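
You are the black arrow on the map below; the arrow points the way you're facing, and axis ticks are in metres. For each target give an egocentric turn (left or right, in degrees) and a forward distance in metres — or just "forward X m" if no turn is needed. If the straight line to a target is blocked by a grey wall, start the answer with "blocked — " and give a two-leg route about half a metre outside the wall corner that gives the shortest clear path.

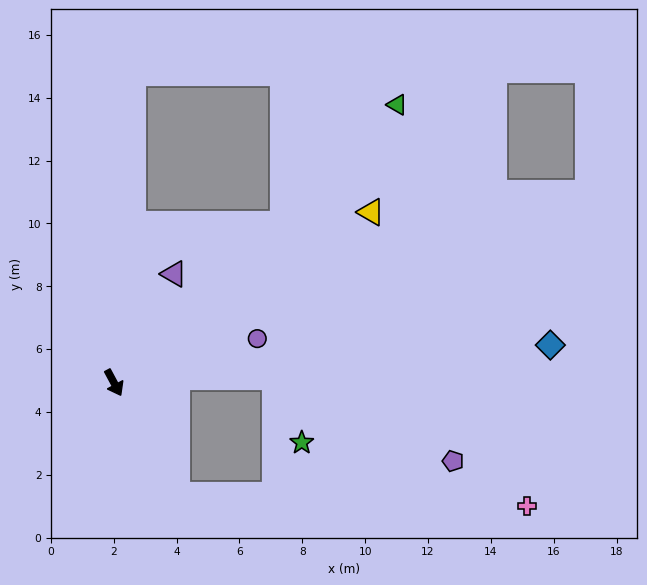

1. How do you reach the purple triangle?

turn left 123°, forward 4.0 m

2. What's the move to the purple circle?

turn left 79°, forward 4.8 m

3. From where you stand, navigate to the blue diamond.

turn left 67°, forward 13.9 m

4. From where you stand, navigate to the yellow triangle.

turn left 95°, forward 9.8 m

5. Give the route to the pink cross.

blocked — forward 4.1 m, then turn left 60°, forward 11.2 m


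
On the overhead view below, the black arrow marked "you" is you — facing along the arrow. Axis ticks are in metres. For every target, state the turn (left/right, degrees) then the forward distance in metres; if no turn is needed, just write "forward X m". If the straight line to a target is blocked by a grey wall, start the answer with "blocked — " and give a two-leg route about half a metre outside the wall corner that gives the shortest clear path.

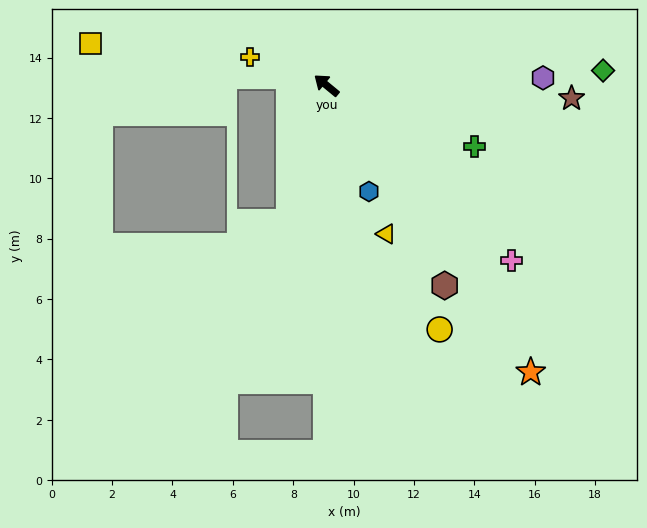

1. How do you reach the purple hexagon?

turn right 139°, forward 7.2 m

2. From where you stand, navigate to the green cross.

turn right 163°, forward 5.3 m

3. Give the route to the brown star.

turn right 144°, forward 8.1 m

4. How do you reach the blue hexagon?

turn left 151°, forward 3.8 m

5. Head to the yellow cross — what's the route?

turn left 19°, forward 2.7 m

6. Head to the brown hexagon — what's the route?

turn left 160°, forward 7.7 m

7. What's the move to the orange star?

turn left 165°, forward 11.7 m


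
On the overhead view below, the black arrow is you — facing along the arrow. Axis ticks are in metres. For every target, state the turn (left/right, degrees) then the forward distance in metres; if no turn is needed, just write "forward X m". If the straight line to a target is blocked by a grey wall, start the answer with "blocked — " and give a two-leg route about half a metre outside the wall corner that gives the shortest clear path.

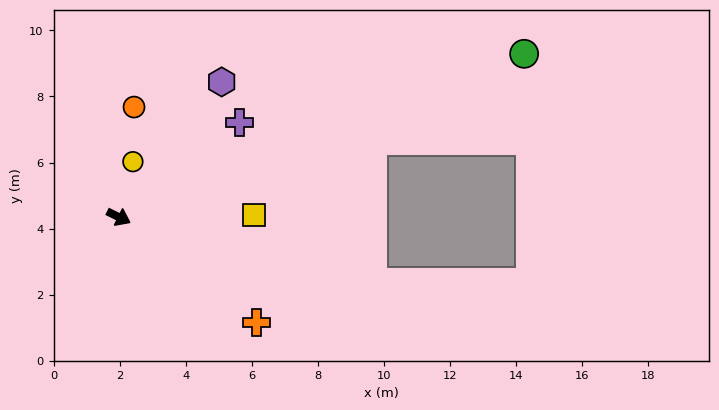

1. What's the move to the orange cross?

turn right 11°, forward 5.2 m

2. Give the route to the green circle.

turn left 48°, forward 13.2 m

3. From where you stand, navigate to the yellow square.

turn left 27°, forward 4.1 m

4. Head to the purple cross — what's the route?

turn left 64°, forward 4.6 m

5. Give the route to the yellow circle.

turn left 102°, forward 1.7 m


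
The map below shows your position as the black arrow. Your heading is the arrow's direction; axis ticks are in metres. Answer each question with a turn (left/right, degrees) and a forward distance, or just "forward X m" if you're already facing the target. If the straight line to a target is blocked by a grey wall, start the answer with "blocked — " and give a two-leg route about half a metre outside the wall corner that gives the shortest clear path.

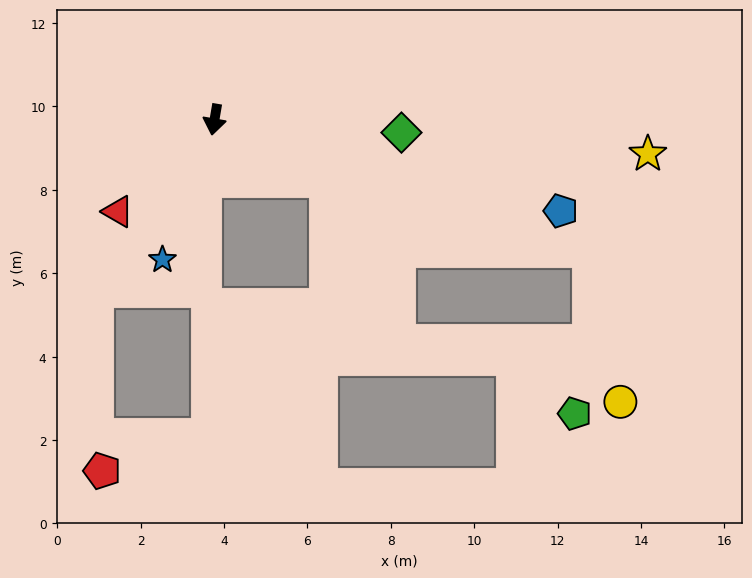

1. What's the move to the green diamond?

turn left 96°, forward 4.5 m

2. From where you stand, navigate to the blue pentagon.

turn left 85°, forward 8.6 m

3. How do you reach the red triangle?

turn right 37°, forward 3.2 m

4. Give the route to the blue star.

turn right 11°, forward 3.6 m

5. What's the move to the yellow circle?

blocked — turn left 80°, forward 9.5 m, then turn right 59°, forward 3.7 m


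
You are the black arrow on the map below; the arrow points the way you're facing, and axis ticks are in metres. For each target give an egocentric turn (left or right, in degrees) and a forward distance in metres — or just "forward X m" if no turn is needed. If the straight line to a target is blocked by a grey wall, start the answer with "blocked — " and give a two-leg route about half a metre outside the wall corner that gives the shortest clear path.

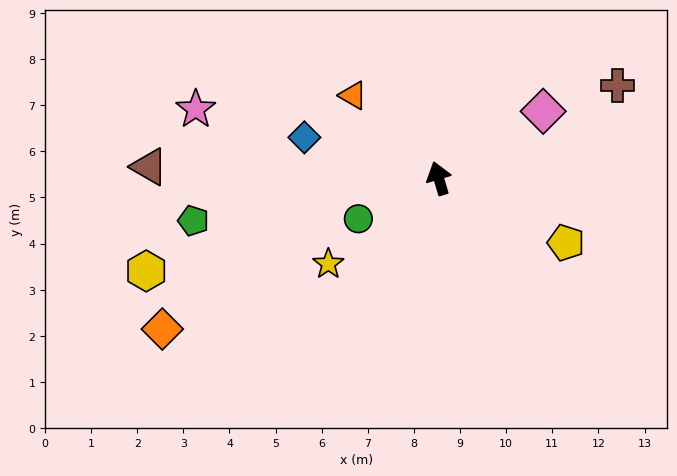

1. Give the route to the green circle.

turn left 100°, forward 2.0 m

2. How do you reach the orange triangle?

turn left 29°, forward 2.6 m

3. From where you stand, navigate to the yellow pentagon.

turn right 133°, forward 3.1 m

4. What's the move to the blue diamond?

turn left 56°, forward 3.0 m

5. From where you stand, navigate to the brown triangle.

turn left 71°, forward 6.3 m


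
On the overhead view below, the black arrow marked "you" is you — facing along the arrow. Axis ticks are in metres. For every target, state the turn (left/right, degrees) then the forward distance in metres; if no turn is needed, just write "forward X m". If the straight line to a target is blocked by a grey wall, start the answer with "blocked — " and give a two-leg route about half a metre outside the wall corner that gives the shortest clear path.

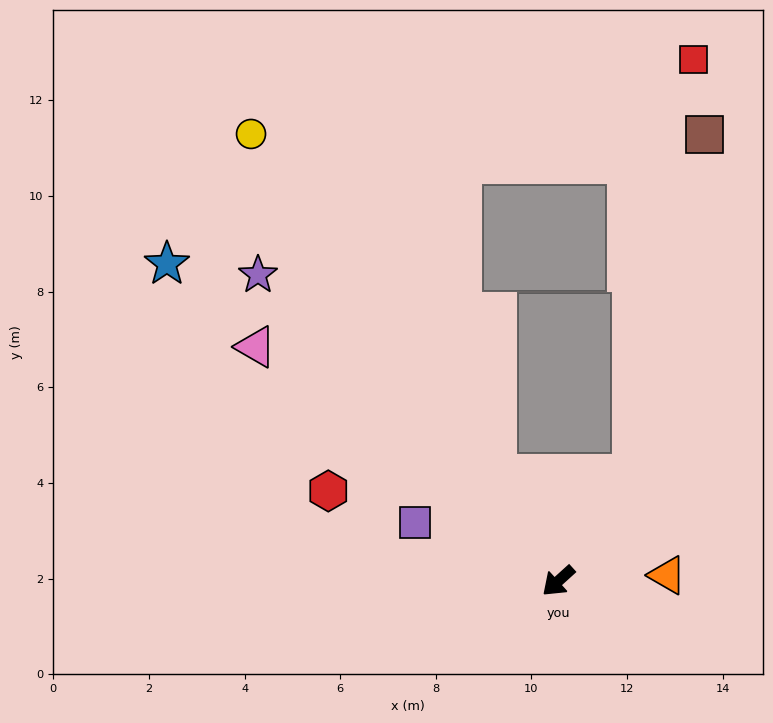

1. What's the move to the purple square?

turn right 64°, forward 3.2 m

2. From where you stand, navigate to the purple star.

turn right 88°, forward 9.0 m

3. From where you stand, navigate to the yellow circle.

turn right 98°, forward 11.3 m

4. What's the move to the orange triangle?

turn left 141°, forward 2.3 m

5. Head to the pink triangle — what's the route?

turn right 80°, forward 8.0 m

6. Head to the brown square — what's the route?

blocked — turn right 167°, forward 2.7 m, then turn left 23°, forward 7.3 m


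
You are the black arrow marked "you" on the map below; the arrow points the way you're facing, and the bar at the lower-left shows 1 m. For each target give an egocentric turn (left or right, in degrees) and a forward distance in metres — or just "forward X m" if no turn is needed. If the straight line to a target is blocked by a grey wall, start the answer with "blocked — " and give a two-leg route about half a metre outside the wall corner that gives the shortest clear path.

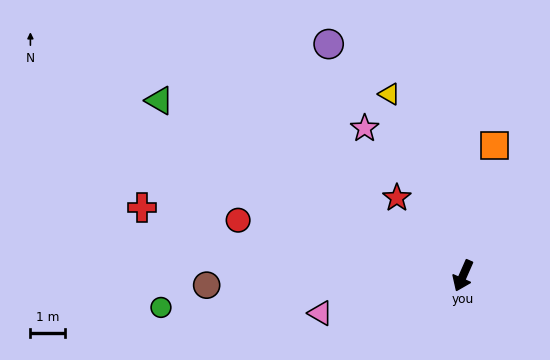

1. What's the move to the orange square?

turn right 170°, forward 3.9 m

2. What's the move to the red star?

turn right 116°, forward 3.0 m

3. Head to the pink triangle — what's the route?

turn right 52°, forward 4.3 m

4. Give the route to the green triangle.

turn right 96°, forward 10.1 m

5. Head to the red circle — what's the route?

turn right 80°, forward 6.7 m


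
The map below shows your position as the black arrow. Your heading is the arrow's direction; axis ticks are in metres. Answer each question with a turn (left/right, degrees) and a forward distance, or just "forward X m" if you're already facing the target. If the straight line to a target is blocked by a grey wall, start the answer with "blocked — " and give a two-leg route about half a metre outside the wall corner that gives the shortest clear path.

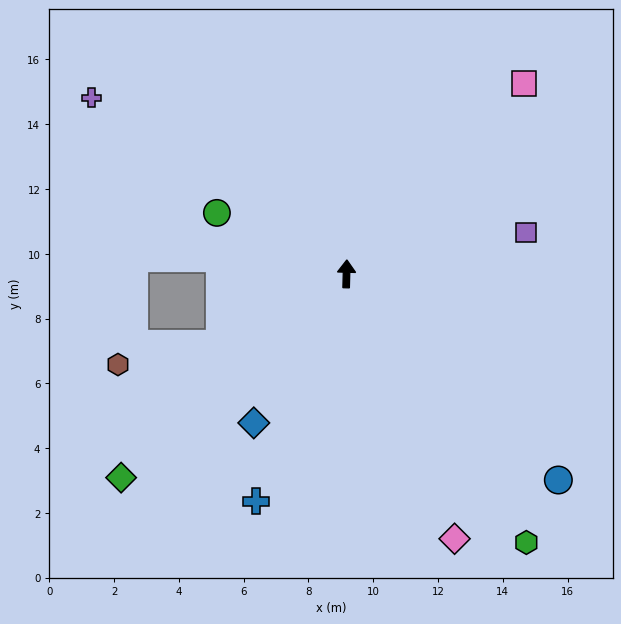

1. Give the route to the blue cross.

turn left 160°, forward 7.6 m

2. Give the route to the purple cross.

turn left 57°, forward 9.6 m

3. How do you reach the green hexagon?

turn right 145°, forward 10.0 m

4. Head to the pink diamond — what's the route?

turn right 156°, forward 8.8 m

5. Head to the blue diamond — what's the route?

turn left 150°, forward 5.4 m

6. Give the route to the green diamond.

turn left 134°, forward 9.4 m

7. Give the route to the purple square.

turn right 76°, forward 5.7 m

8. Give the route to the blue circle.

turn right 133°, forward 9.1 m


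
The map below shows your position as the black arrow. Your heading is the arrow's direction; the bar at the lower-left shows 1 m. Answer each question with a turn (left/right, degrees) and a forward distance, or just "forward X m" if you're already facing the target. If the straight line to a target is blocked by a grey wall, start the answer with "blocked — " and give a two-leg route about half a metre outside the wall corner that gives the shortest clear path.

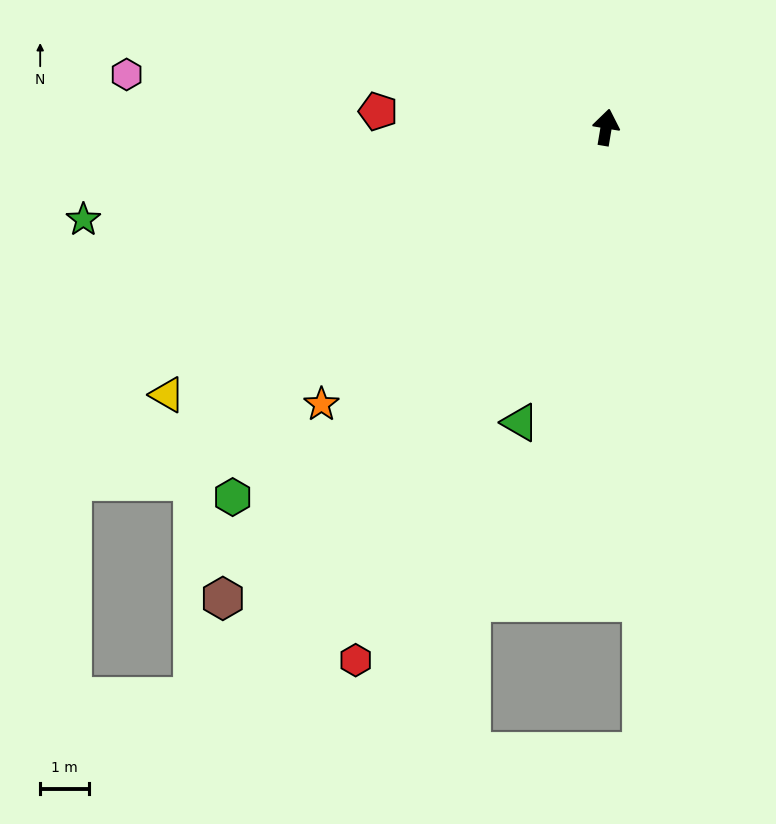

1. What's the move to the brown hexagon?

turn left 150°, forward 12.5 m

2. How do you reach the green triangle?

turn left 173°, forward 6.3 m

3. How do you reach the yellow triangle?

turn left 131°, forward 10.6 m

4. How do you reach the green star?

turn left 110°, forward 11.0 m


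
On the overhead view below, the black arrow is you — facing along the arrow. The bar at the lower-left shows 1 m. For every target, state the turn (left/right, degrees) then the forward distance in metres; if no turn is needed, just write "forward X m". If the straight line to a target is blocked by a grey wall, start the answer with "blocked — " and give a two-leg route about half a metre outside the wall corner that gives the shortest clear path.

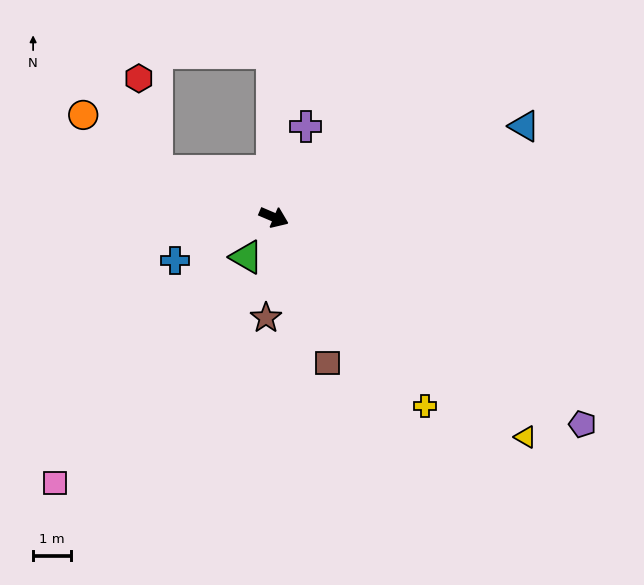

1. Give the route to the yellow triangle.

turn right 18°, forward 8.9 m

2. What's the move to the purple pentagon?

turn right 11°, forward 9.9 m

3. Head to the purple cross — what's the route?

turn left 94°, forward 2.6 m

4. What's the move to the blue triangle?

turn left 43°, forward 7.1 m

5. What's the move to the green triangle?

turn right 102°, forward 1.3 m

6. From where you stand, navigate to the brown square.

turn right 47°, forward 4.1 m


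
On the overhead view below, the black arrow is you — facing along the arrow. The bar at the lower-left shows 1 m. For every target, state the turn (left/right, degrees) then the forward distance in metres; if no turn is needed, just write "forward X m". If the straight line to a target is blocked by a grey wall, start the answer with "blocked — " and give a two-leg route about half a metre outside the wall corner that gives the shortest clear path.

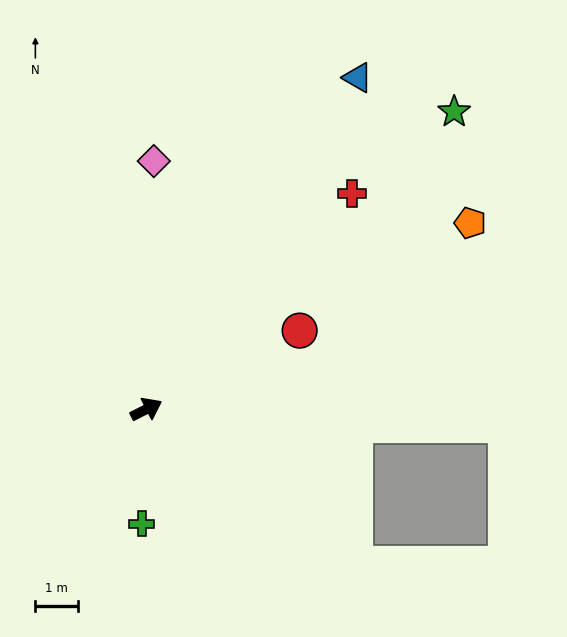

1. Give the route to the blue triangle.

turn left 31°, forward 9.1 m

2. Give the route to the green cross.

turn right 119°, forward 2.7 m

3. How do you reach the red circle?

forward 4.0 m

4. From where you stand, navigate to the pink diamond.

turn left 61°, forward 5.8 m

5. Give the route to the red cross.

turn left 19°, forward 6.9 m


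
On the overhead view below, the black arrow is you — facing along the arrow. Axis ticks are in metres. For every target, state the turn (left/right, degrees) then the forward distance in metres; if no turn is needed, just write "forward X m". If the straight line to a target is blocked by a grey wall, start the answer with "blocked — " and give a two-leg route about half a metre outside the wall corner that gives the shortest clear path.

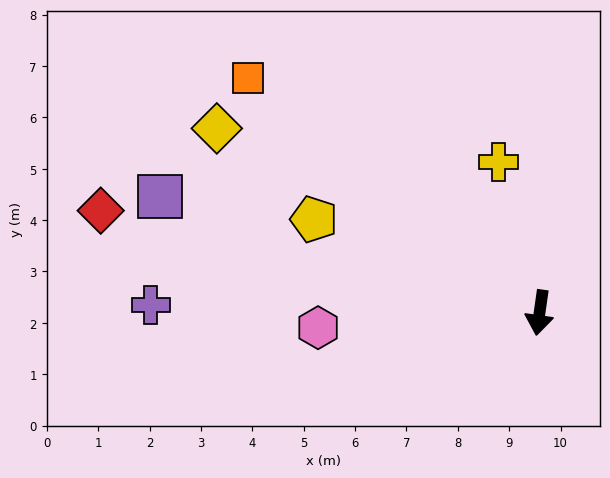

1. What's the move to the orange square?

turn right 121°, forward 7.3 m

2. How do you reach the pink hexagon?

turn right 78°, forward 4.3 m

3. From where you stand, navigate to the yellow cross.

turn right 157°, forward 3.0 m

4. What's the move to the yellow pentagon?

turn right 104°, forward 4.8 m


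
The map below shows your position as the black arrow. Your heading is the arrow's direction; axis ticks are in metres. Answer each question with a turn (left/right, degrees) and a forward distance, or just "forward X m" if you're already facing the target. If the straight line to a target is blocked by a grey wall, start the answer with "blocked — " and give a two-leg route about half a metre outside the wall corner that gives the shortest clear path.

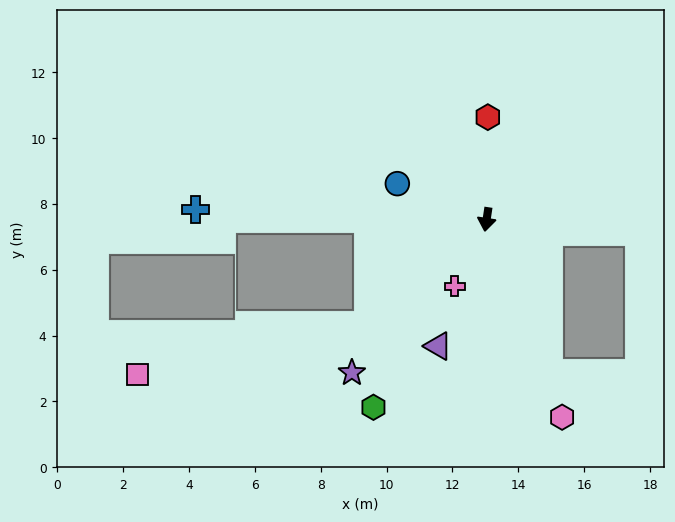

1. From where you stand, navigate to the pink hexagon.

turn left 29°, forward 6.4 m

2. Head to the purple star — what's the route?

turn right 33°, forward 6.2 m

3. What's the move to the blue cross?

turn right 83°, forward 8.8 m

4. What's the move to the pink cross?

turn right 17°, forward 2.2 m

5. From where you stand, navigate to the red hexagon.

turn right 172°, forward 3.1 m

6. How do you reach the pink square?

blocked — turn right 40°, forward 4.8 m, then turn right 29°, forward 7.2 m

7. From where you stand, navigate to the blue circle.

turn right 103°, forward 2.9 m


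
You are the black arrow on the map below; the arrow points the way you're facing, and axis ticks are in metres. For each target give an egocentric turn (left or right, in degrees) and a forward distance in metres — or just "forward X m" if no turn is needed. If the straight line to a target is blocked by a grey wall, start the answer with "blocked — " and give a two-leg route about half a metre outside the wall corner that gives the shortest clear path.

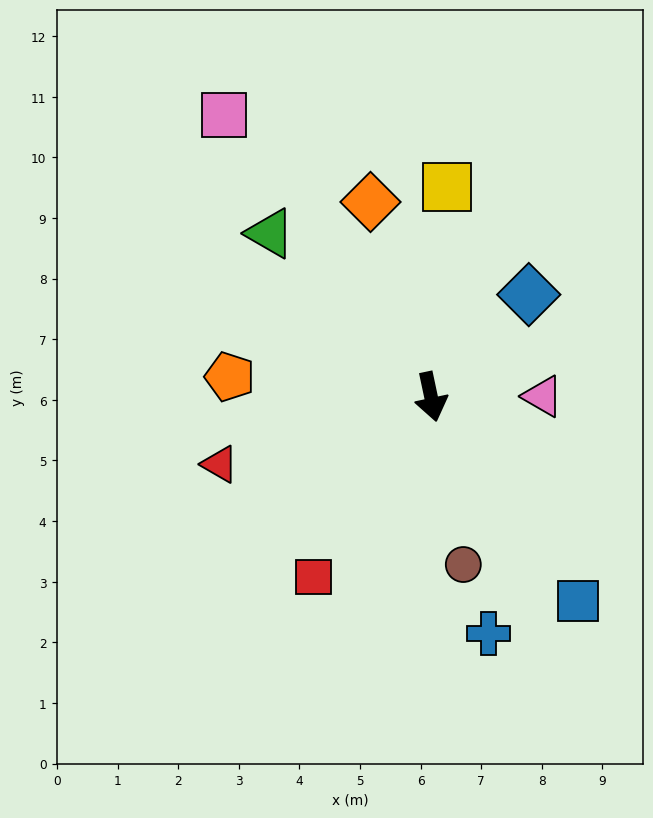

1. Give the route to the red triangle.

turn right 84°, forward 3.7 m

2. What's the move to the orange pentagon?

turn right 108°, forward 3.3 m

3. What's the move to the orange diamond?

turn right 175°, forward 3.4 m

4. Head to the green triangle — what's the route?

turn right 147°, forward 3.8 m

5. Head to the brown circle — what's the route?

forward 2.8 m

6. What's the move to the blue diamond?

turn left 124°, forward 2.3 m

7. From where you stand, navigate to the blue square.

turn left 24°, forward 4.1 m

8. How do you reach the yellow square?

turn left 164°, forward 3.5 m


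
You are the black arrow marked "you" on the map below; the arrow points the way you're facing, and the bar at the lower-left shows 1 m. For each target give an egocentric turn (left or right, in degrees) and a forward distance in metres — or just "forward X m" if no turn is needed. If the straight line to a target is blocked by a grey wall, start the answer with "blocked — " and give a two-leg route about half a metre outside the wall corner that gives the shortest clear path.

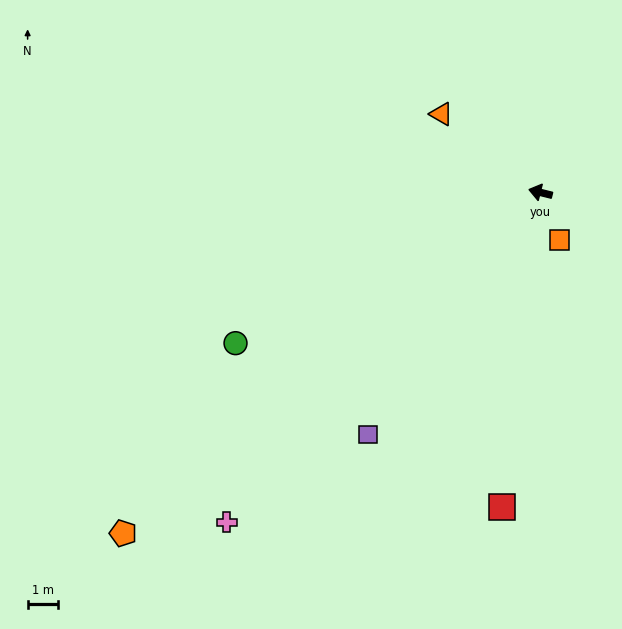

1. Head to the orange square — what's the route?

turn left 126°, forward 1.7 m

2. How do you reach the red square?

turn left 97°, forward 10.3 m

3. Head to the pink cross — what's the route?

turn left 60°, forward 14.9 m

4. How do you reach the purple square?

turn left 68°, forward 9.7 m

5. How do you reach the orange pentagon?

turn left 53°, forward 17.6 m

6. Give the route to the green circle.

turn left 40°, forward 11.1 m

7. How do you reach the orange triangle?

turn right 24°, forward 4.1 m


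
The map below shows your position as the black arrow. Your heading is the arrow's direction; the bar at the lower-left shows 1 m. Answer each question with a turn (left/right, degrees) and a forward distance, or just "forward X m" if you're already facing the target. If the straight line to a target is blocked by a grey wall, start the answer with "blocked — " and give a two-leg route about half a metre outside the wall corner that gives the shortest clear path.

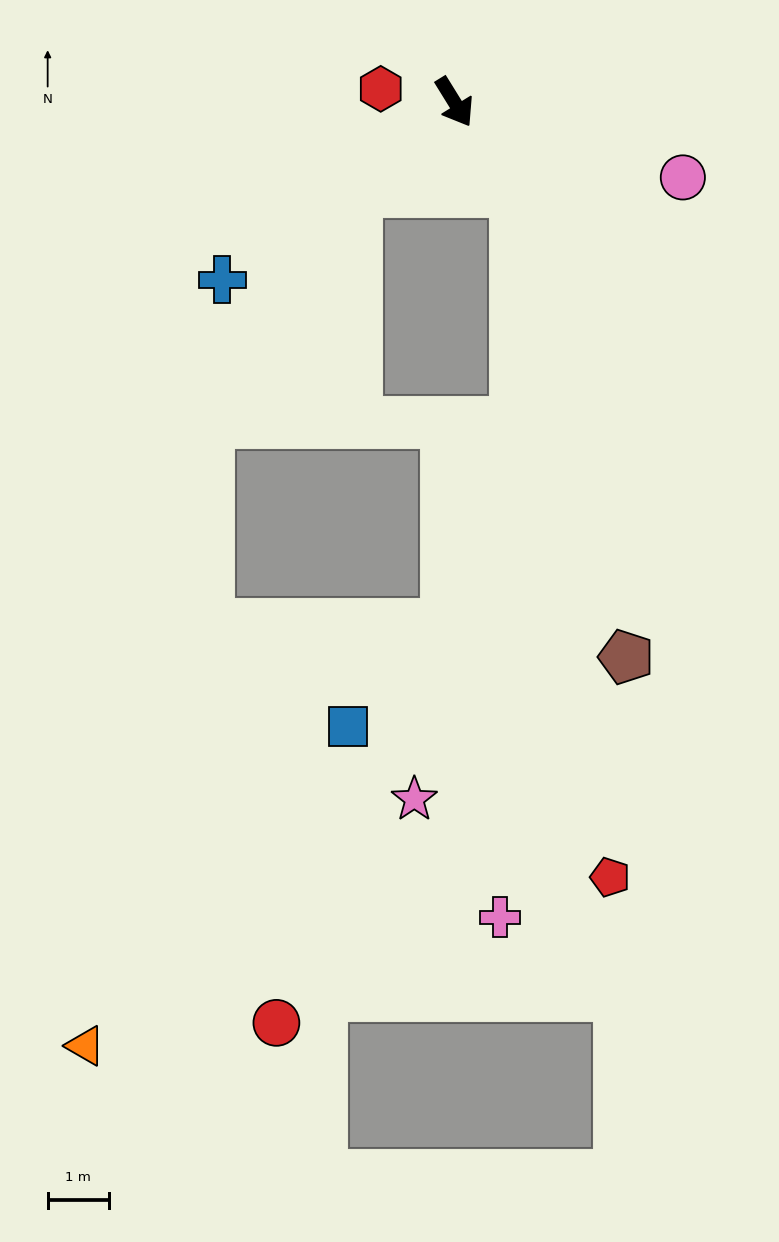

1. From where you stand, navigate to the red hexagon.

turn right 132°, forward 1.2 m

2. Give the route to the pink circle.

turn left 40°, forward 3.9 m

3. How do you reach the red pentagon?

blocked — turn left 3°, forward 1.8 m, then turn right 27°, forward 11.3 m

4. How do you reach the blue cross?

turn right 84°, forward 4.7 m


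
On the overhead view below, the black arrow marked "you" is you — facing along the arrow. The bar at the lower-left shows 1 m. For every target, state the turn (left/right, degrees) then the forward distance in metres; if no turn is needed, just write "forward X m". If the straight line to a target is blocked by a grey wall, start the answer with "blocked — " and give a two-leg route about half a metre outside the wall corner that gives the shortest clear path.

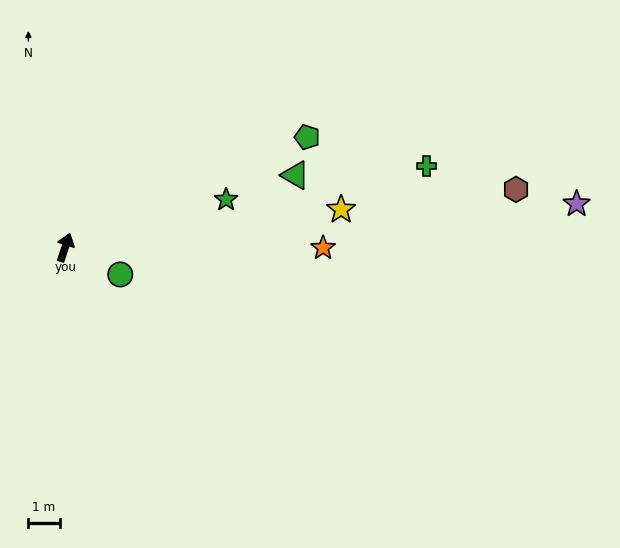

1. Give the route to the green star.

turn right 55°, forward 5.4 m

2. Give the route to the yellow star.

turn right 64°, forward 8.9 m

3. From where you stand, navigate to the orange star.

turn right 72°, forward 8.2 m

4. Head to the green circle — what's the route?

turn right 98°, forward 2.0 m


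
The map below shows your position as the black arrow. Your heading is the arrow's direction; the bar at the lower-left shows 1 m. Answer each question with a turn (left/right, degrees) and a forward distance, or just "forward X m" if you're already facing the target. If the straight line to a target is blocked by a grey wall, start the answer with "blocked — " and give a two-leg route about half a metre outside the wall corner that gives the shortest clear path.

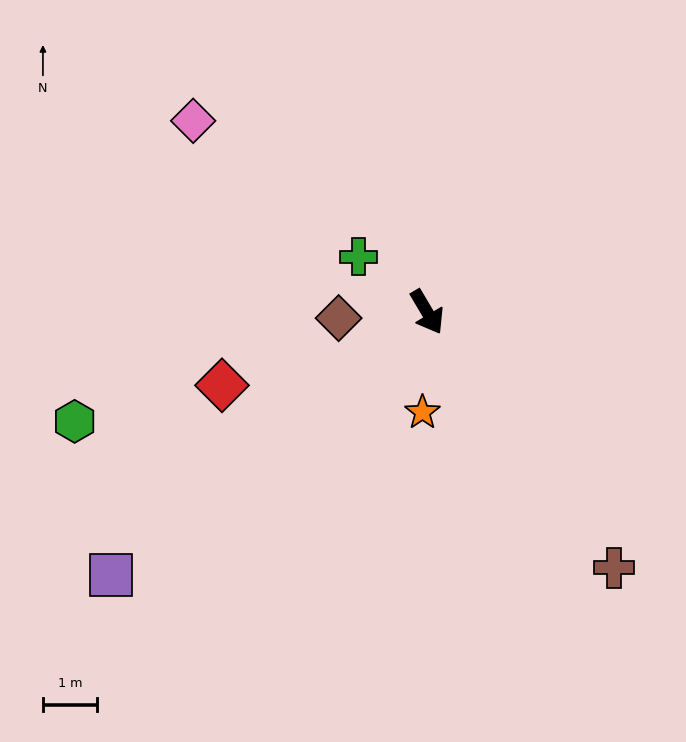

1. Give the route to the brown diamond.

turn right 117°, forward 1.6 m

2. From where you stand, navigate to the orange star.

turn right 33°, forward 1.8 m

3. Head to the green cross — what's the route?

turn right 159°, forward 1.6 m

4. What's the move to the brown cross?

turn left 6°, forward 5.8 m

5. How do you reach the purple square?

turn right 81°, forward 7.6 m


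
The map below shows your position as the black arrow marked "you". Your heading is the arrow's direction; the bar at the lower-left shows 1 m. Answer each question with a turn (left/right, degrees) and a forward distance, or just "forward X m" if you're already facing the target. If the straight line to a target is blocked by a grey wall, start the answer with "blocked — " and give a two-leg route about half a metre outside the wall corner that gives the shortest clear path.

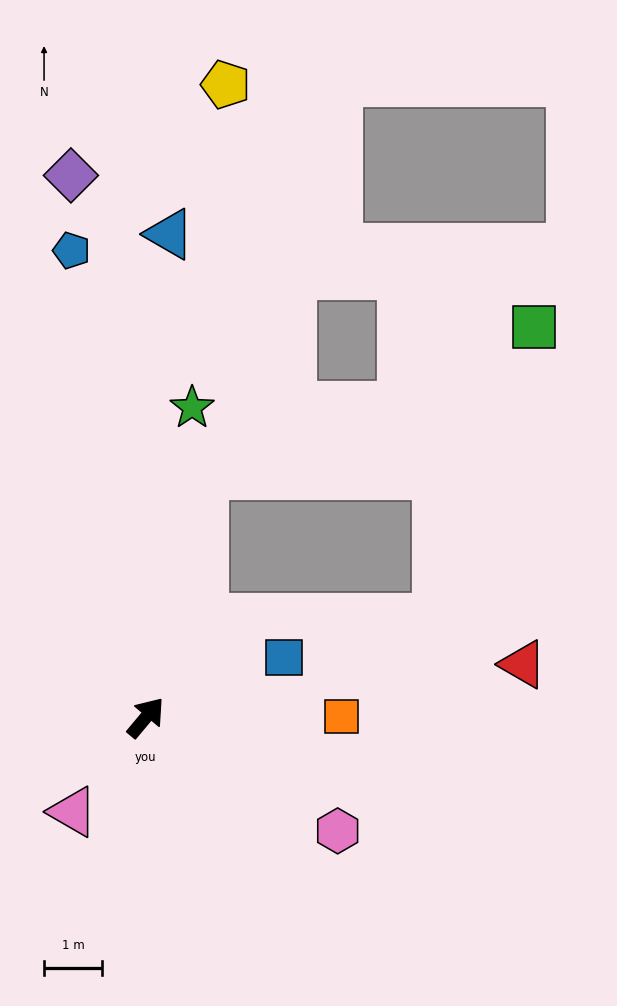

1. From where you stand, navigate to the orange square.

turn right 50°, forward 3.4 m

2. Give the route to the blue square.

turn right 27°, forward 2.6 m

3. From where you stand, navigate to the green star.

turn left 31°, forward 5.4 m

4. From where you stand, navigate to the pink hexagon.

turn right 81°, forward 3.9 m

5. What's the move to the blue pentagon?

turn left 49°, forward 8.2 m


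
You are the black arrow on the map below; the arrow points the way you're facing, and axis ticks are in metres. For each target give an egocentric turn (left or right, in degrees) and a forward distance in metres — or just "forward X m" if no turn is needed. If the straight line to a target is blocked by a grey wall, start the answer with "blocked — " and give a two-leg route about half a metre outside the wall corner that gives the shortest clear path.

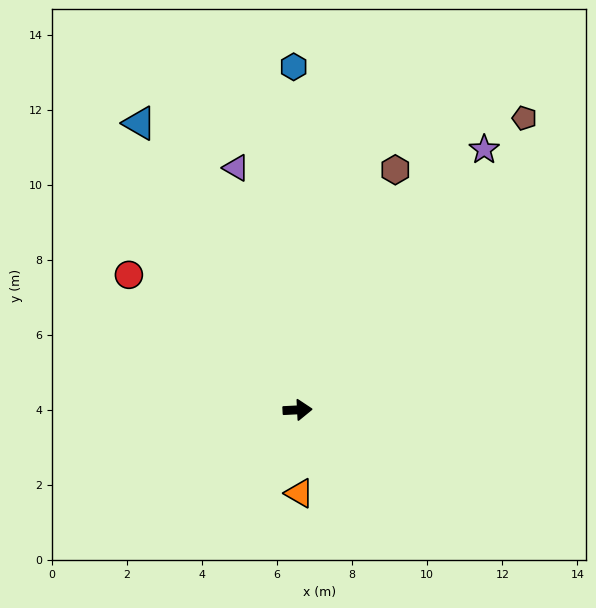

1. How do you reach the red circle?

turn left 138°, forward 5.8 m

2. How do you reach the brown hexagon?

turn left 65°, forward 6.9 m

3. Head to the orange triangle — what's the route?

turn right 92°, forward 2.2 m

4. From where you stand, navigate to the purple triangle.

turn left 101°, forward 6.7 m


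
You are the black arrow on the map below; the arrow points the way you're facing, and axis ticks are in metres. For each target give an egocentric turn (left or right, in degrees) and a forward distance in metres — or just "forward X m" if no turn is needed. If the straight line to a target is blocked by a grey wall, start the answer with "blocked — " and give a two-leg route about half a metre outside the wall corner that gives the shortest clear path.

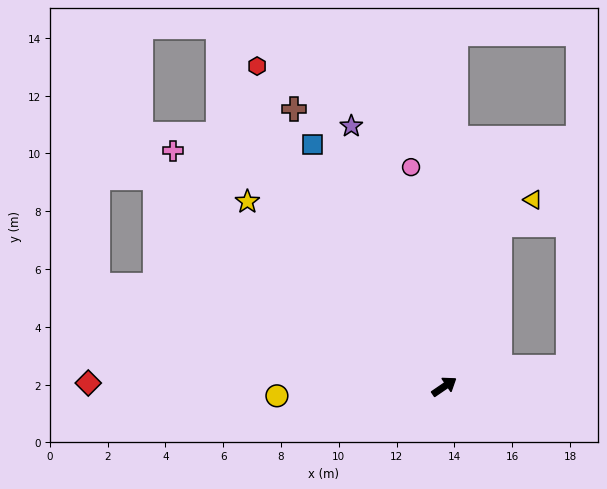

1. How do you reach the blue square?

turn left 84°, forward 9.5 m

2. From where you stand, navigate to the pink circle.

turn left 64°, forward 7.7 m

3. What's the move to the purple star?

turn left 75°, forward 9.6 m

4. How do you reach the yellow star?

turn left 102°, forward 9.3 m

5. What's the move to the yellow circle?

turn left 149°, forward 5.8 m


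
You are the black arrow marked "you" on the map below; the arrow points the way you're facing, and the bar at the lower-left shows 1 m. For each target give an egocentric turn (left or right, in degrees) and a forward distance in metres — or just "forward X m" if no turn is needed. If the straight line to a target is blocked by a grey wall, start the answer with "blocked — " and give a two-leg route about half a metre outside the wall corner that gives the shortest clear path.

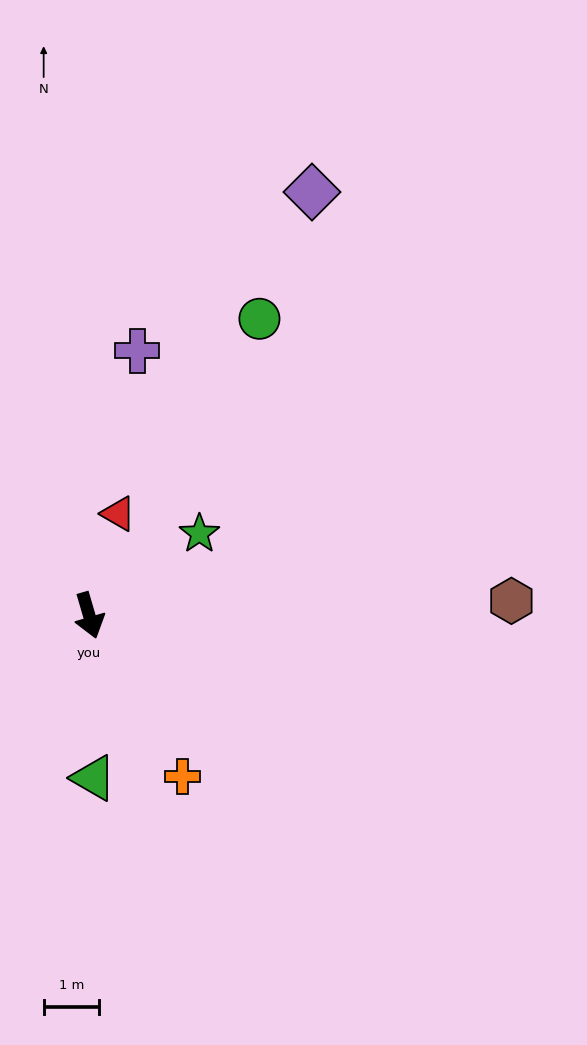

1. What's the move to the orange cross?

turn left 14°, forward 3.4 m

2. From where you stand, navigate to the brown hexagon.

turn left 76°, forward 7.6 m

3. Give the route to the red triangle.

turn left 148°, forward 1.9 m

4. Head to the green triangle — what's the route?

turn right 15°, forward 2.9 m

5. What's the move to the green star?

turn left 110°, forward 2.5 m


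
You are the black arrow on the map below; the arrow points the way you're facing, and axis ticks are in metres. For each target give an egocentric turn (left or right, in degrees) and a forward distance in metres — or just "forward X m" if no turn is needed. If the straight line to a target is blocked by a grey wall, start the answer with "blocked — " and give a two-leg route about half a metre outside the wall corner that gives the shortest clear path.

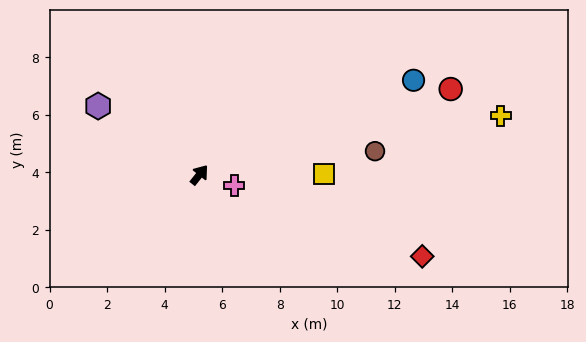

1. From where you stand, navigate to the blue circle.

turn right 28°, forward 8.1 m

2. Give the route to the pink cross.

turn right 69°, forward 1.3 m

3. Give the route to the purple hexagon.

turn left 94°, forward 4.3 m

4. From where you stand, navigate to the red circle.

turn right 33°, forward 9.2 m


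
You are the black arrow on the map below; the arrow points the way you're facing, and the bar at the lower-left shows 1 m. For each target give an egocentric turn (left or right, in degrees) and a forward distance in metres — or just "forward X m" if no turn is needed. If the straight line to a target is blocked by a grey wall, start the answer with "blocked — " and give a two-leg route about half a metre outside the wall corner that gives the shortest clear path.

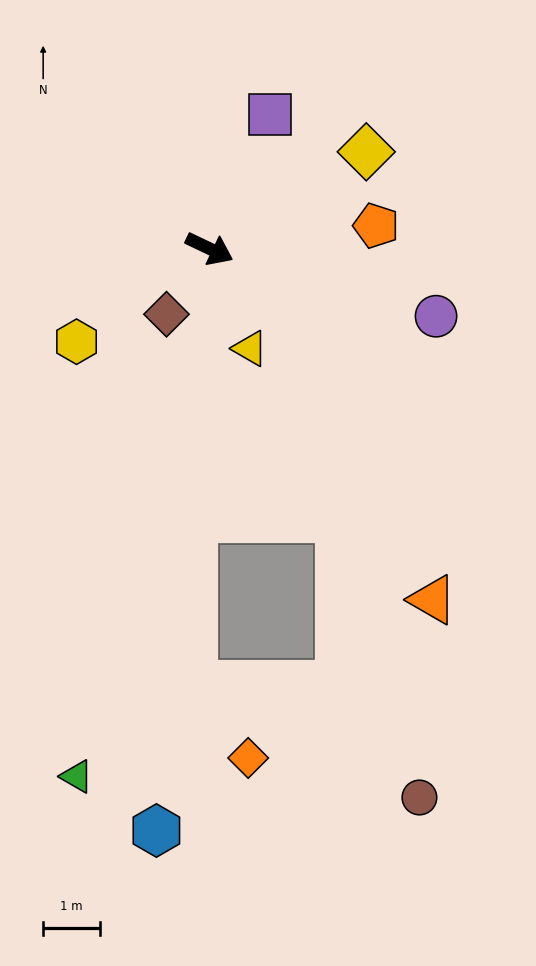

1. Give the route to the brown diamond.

turn right 98°, forward 1.4 m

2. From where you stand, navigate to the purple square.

turn left 91°, forward 2.6 m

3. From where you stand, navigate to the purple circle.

turn left 9°, forward 4.2 m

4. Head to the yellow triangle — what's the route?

turn right 42°, forward 1.9 m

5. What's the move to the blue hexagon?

turn right 70°, forward 10.4 m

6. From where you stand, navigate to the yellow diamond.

turn left 57°, forward 3.3 m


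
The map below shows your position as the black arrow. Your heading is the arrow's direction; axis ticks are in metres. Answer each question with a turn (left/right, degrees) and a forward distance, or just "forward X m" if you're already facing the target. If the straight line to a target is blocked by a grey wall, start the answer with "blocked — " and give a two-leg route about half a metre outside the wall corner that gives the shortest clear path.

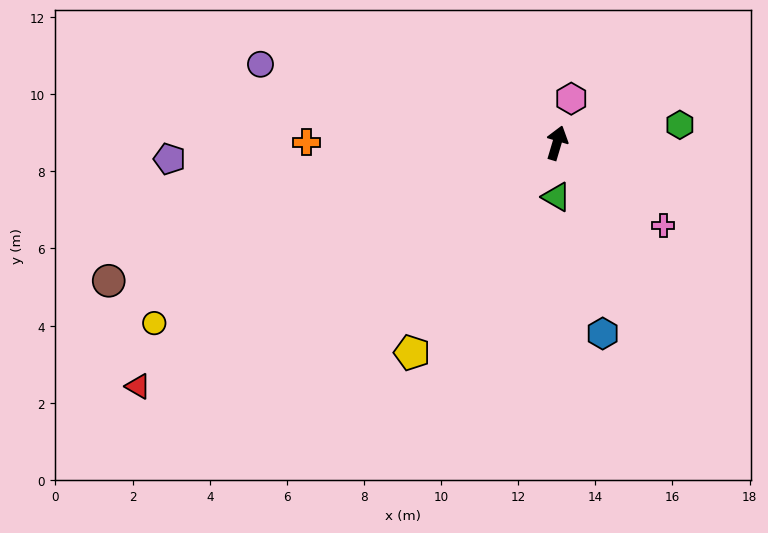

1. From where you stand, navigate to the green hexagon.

turn right 65°, forward 3.2 m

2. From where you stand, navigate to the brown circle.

turn left 124°, forward 12.2 m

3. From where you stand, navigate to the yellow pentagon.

turn left 162°, forward 6.6 m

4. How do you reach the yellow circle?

turn left 131°, forward 11.4 m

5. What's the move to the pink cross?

turn right 111°, forward 3.5 m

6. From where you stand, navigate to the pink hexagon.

forward 1.2 m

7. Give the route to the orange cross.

turn left 106°, forward 6.5 m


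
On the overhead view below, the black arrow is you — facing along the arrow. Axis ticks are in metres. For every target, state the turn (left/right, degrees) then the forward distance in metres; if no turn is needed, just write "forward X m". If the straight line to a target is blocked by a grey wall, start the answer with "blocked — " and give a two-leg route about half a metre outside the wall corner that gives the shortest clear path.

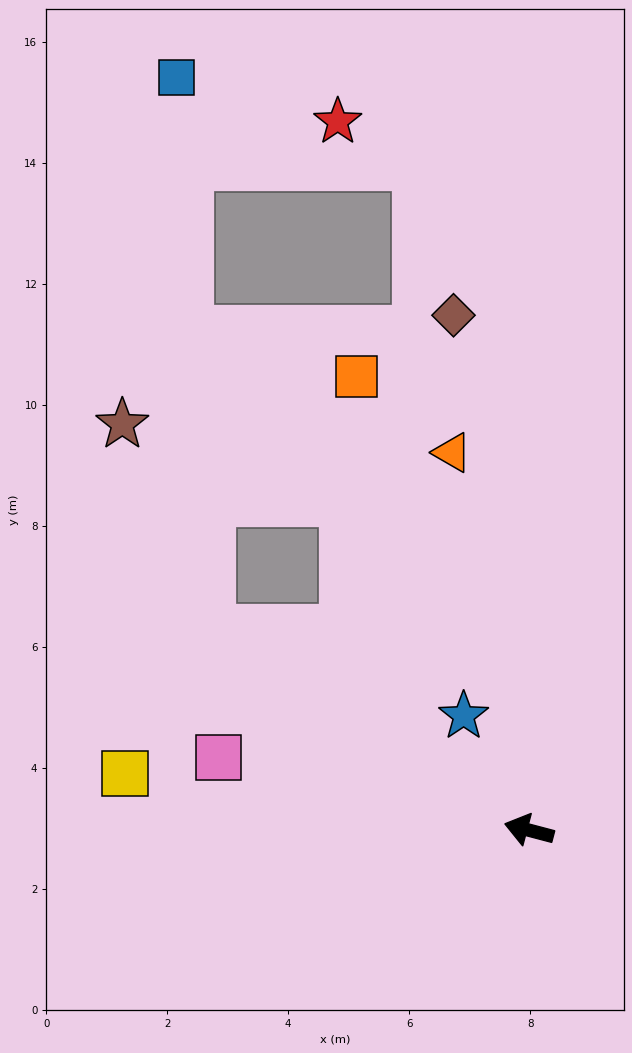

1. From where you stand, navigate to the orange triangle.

turn right 64°, forward 6.4 m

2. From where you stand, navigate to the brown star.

blocked — turn right 17°, forward 6.2 m, then turn right 35°, forward 3.7 m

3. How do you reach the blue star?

turn right 45°, forward 2.2 m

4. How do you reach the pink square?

forward 5.3 m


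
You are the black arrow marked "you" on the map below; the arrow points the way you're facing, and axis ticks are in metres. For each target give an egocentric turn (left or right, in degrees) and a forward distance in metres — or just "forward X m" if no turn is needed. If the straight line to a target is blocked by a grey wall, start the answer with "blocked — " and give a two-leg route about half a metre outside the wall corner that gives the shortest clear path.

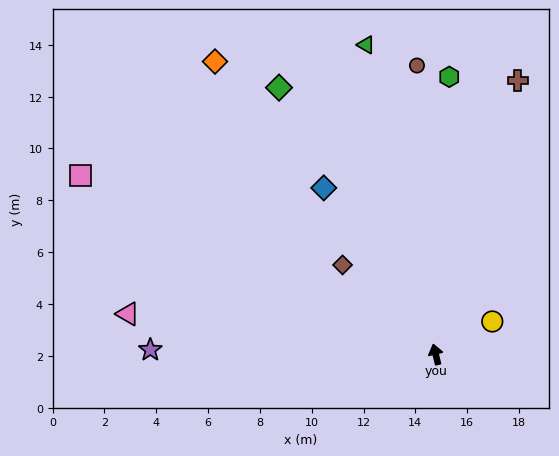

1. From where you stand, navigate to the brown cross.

turn right 30°, forward 11.0 m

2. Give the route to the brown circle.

turn right 10°, forward 11.2 m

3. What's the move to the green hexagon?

turn right 16°, forward 10.7 m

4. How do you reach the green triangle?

forward 12.2 m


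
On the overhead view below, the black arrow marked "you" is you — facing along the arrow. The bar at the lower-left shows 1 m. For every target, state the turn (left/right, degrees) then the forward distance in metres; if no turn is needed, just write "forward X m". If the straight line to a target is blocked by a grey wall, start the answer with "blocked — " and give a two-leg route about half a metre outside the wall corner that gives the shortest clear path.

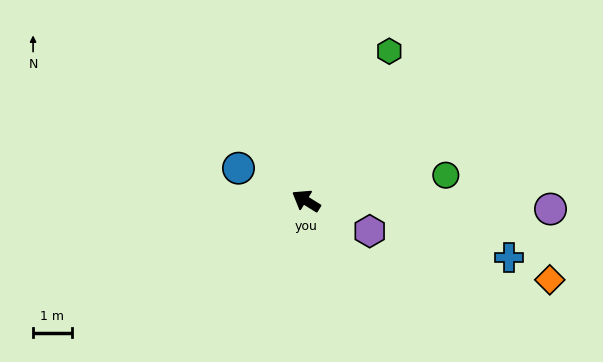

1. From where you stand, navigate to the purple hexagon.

turn right 174°, forward 1.8 m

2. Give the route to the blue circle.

turn left 6°, forward 1.9 m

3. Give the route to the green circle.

turn right 138°, forward 3.7 m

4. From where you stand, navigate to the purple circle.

turn right 150°, forward 6.4 m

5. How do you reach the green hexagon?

turn right 87°, forward 4.4 m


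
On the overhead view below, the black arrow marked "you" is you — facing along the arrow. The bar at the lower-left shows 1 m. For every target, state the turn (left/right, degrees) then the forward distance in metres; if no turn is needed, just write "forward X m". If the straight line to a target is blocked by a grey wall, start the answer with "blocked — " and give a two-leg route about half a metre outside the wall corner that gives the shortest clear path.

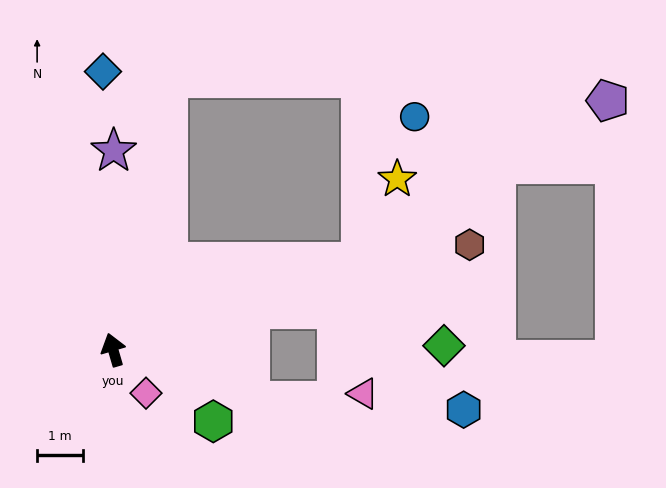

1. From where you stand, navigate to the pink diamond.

turn right 159°, forward 1.2 m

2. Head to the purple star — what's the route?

turn right 16°, forward 4.4 m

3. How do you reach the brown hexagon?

turn right 90°, forward 8.1 m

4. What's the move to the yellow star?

blocked — turn right 87°, forward 5.8 m, then turn left 47°, forward 2.0 m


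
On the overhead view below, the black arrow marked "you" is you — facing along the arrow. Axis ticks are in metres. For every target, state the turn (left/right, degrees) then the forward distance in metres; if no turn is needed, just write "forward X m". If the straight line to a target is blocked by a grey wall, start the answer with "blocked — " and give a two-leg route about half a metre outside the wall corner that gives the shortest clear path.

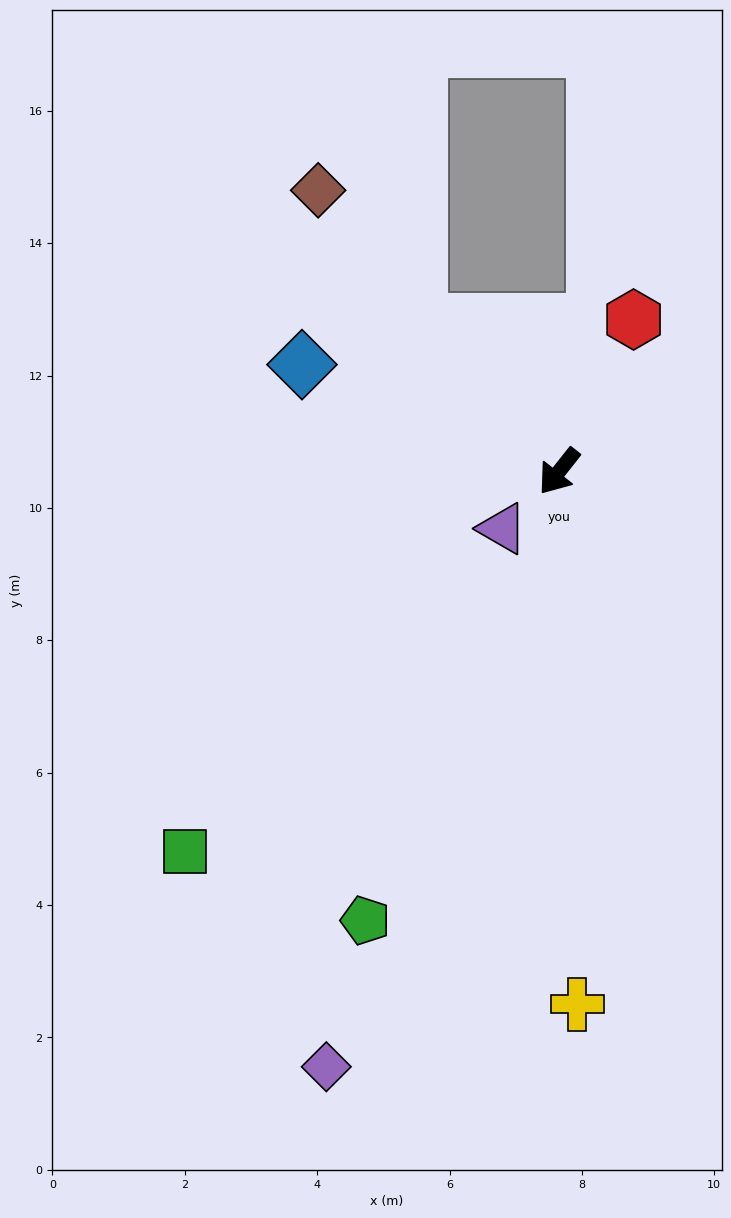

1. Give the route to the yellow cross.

turn left 40°, forward 8.1 m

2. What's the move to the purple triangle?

turn right 6°, forward 1.2 m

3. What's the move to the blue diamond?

turn right 74°, forward 4.2 m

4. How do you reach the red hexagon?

turn right 168°, forward 2.6 m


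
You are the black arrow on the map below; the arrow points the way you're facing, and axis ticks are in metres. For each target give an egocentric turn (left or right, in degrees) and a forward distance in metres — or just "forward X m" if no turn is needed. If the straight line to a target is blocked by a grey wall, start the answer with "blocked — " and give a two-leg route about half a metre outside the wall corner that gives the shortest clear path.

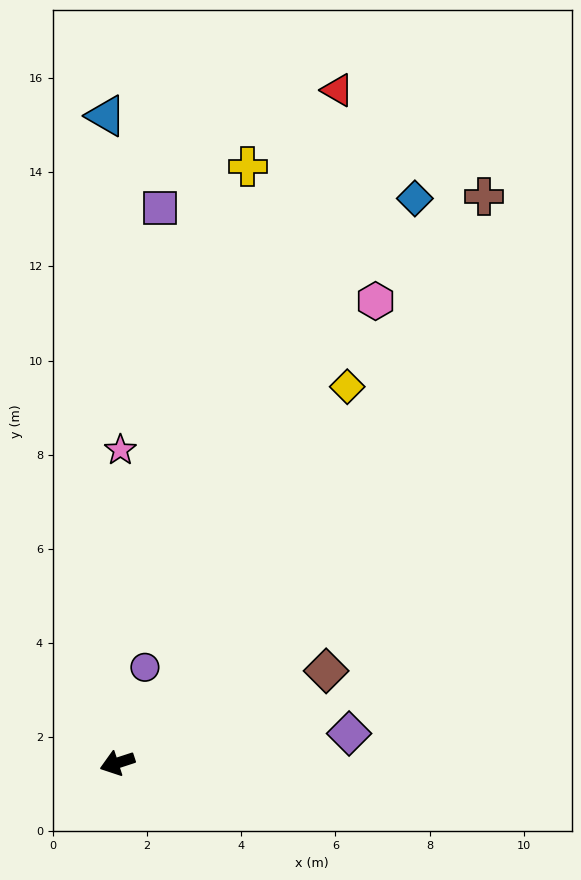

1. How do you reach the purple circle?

turn right 124°, forward 2.1 m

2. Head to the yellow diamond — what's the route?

turn right 139°, forward 9.4 m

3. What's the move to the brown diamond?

turn right 174°, forward 4.8 m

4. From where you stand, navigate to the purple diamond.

turn left 169°, forward 5.0 m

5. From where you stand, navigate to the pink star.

turn right 109°, forward 6.6 m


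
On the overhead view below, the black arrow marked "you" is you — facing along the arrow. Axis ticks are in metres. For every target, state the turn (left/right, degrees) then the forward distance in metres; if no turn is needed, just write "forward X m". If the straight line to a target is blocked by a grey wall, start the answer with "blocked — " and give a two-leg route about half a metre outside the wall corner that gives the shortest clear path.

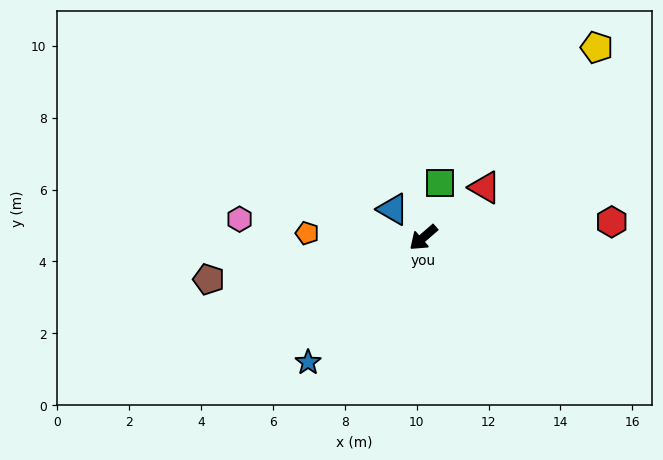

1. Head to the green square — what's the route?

turn right 148°, forward 1.6 m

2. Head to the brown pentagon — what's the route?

turn right 30°, forward 6.1 m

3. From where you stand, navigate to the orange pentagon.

turn right 43°, forward 3.2 m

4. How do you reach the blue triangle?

turn right 84°, forward 1.2 m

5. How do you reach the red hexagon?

turn left 144°, forward 5.3 m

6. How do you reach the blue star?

turn left 6°, forward 4.7 m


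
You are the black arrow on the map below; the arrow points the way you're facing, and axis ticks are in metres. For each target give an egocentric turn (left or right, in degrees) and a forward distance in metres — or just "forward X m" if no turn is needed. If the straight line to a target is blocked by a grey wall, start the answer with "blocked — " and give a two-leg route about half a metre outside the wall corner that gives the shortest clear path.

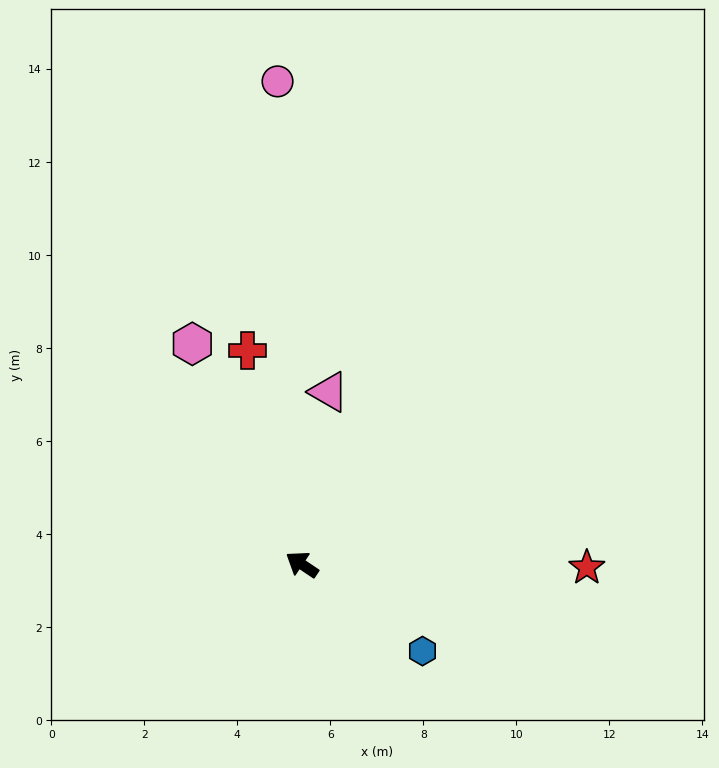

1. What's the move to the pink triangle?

turn right 65°, forward 3.8 m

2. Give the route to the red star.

turn right 147°, forward 6.1 m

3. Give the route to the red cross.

turn right 42°, forward 4.7 m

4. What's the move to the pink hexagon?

turn right 30°, forward 5.3 m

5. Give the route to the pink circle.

turn right 53°, forward 10.4 m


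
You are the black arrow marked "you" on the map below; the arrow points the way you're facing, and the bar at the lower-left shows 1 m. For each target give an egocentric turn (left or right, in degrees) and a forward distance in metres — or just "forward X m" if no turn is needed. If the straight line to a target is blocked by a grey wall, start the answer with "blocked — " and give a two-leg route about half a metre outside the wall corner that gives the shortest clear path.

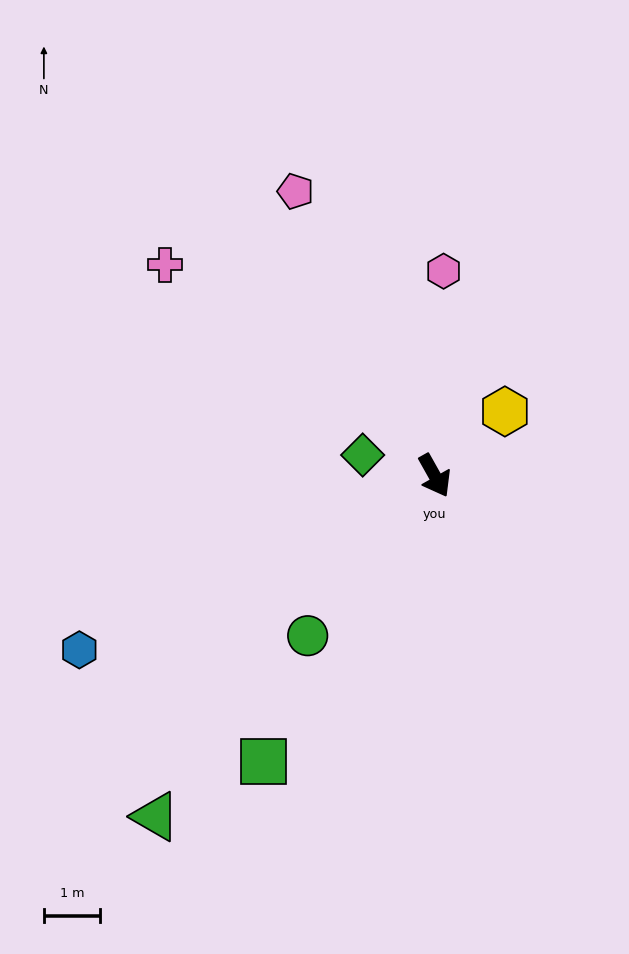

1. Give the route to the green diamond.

turn right 135°, forward 1.3 m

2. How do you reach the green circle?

turn right 68°, forward 3.6 m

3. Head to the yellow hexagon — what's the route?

turn left 103°, forward 1.7 m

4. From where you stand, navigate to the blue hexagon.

turn right 93°, forward 7.0 m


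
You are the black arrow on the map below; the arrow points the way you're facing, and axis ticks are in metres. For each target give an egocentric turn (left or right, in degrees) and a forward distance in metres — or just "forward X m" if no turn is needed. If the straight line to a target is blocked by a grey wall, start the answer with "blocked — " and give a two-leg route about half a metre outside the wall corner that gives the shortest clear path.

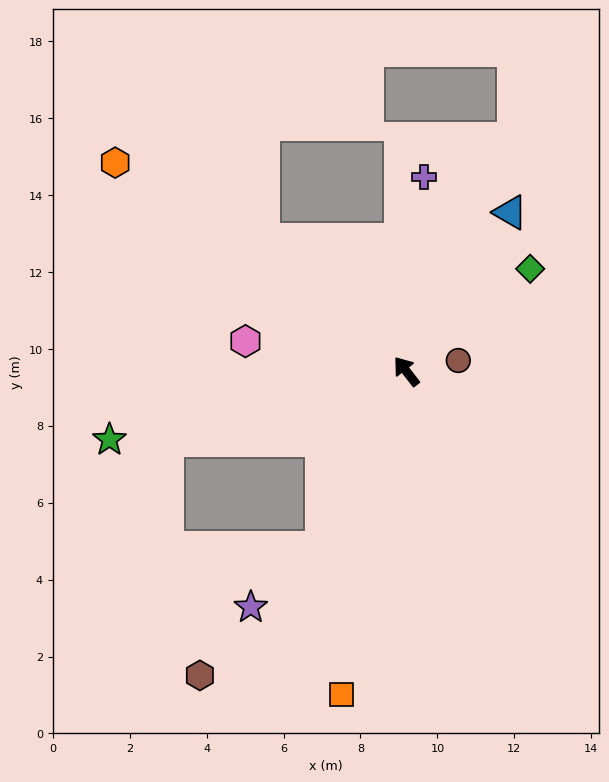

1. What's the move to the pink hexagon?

turn left 41°, forward 4.3 m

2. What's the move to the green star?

turn left 65°, forward 7.9 m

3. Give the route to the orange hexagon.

turn left 16°, forward 9.3 m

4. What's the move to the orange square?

turn left 131°, forward 8.6 m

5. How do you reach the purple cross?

turn right 43°, forward 5.1 m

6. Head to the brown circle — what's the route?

turn right 116°, forward 1.4 m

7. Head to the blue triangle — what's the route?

turn right 71°, forward 4.9 m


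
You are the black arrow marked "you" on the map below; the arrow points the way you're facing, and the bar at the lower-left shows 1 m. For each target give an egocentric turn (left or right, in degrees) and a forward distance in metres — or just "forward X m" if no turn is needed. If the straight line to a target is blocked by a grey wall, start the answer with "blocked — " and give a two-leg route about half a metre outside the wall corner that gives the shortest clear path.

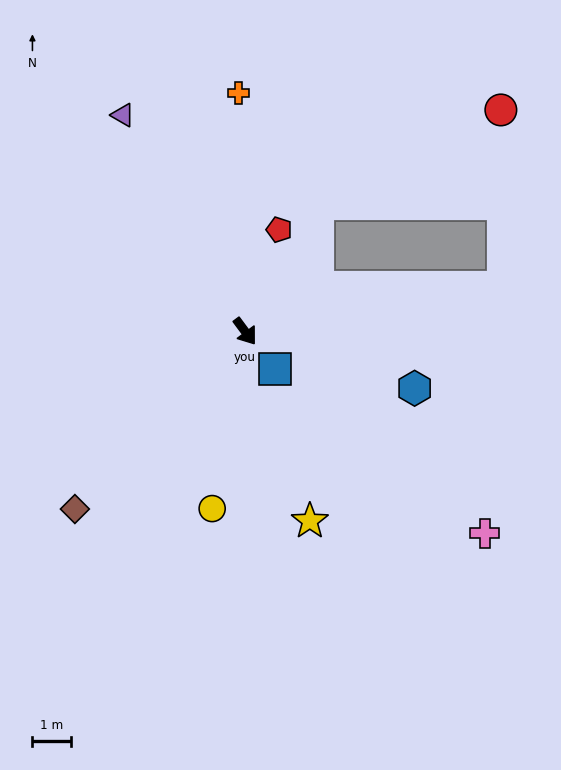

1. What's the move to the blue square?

turn left 2°, forward 1.3 m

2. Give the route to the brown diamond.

turn right 80°, forward 6.5 m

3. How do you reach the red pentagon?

turn left 125°, forward 2.8 m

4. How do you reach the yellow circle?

turn right 47°, forward 4.7 m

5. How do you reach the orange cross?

turn left 145°, forward 6.3 m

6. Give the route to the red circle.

blocked — turn left 114°, forward 3.9 m, then turn right 34°, forward 5.4 m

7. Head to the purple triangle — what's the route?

turn left 173°, forward 6.5 m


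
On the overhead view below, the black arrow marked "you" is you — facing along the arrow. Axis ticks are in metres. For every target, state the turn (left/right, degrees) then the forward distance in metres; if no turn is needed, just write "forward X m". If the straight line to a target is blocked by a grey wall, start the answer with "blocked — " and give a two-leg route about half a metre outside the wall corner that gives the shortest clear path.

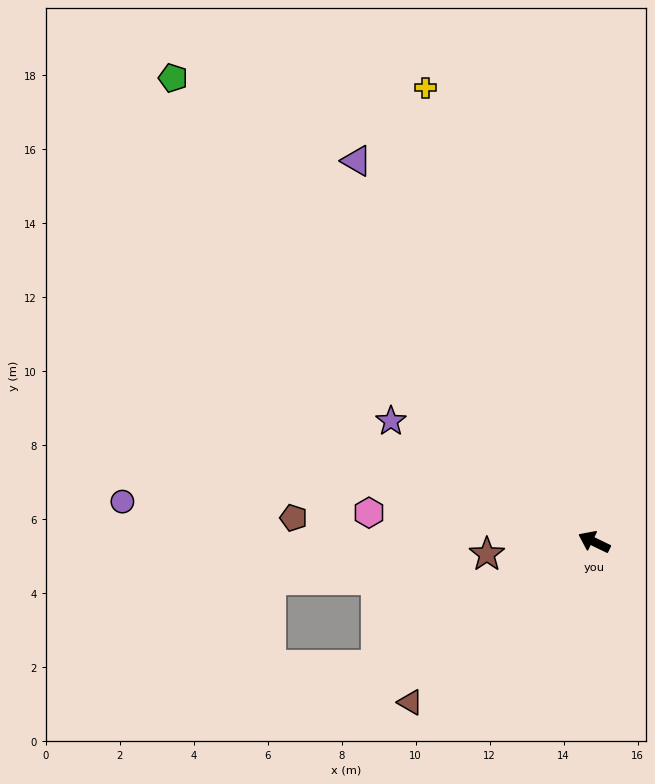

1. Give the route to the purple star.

turn right 5°, forward 6.4 m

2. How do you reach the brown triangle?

turn left 67°, forward 6.6 m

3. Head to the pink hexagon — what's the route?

turn left 18°, forward 6.1 m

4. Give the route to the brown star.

turn left 32°, forward 2.9 m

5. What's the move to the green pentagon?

turn right 22°, forward 16.9 m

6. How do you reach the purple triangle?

turn right 32°, forward 12.1 m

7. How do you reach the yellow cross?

turn right 44°, forward 13.1 m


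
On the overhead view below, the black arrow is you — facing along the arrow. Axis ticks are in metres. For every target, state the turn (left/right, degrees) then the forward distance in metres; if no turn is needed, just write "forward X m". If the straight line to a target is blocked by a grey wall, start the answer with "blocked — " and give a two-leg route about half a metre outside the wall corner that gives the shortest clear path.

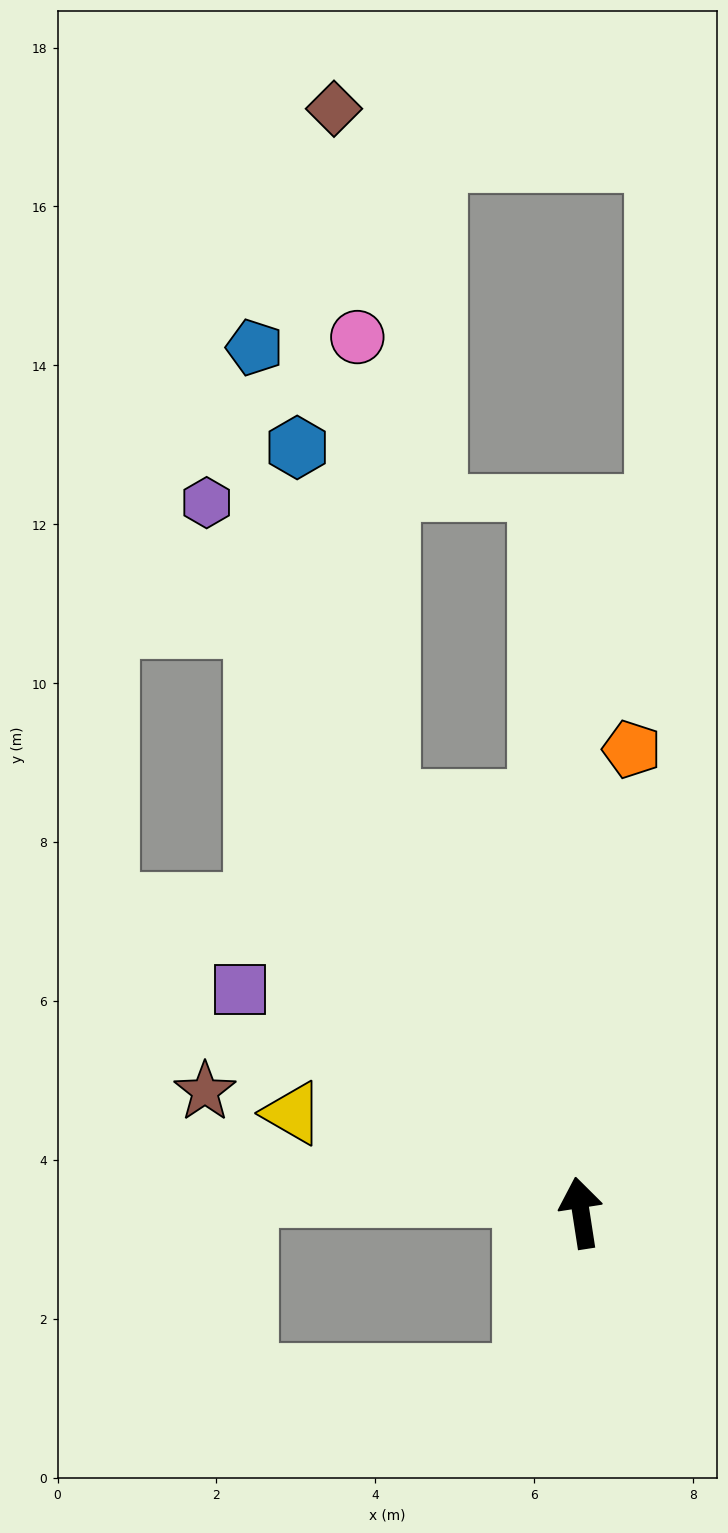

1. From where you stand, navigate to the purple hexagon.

turn left 19°, forward 10.1 m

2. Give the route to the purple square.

turn left 48°, forward 5.1 m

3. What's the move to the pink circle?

blocked — turn left 17°, forward 5.7 m, then turn right 22°, forward 5.9 m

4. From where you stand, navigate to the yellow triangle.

turn left 62°, forward 3.8 m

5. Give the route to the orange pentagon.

turn right 15°, forward 5.9 m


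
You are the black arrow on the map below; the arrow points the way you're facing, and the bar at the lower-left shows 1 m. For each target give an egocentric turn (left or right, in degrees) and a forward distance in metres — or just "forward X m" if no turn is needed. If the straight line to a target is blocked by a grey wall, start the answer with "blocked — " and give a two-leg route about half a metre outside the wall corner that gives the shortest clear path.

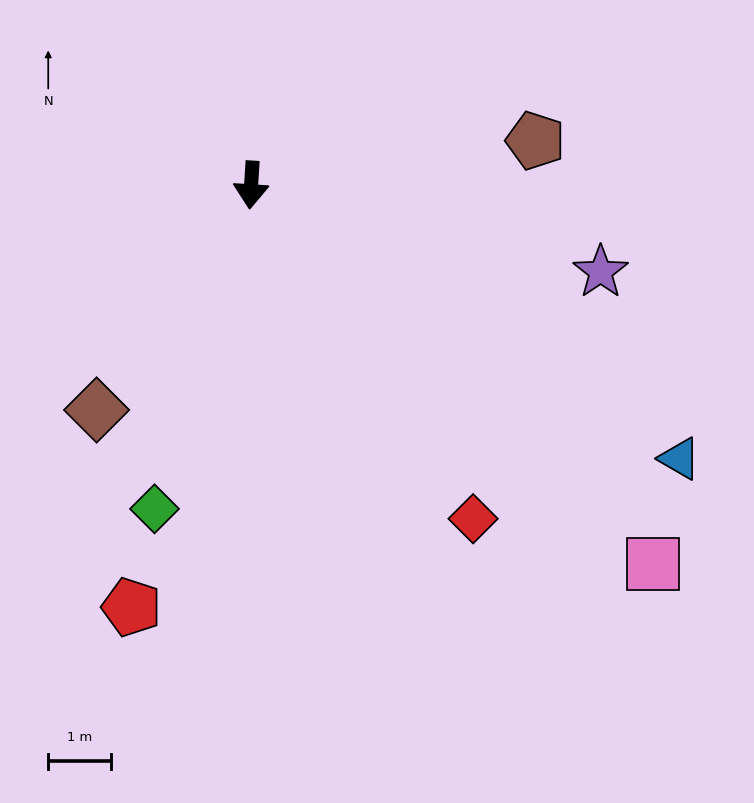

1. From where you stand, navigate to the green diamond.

turn right 13°, forward 5.4 m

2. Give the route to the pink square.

turn left 50°, forward 8.8 m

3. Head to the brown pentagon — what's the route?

turn left 103°, forward 4.6 m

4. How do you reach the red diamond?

turn left 37°, forward 6.4 m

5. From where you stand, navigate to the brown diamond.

turn right 31°, forward 4.3 m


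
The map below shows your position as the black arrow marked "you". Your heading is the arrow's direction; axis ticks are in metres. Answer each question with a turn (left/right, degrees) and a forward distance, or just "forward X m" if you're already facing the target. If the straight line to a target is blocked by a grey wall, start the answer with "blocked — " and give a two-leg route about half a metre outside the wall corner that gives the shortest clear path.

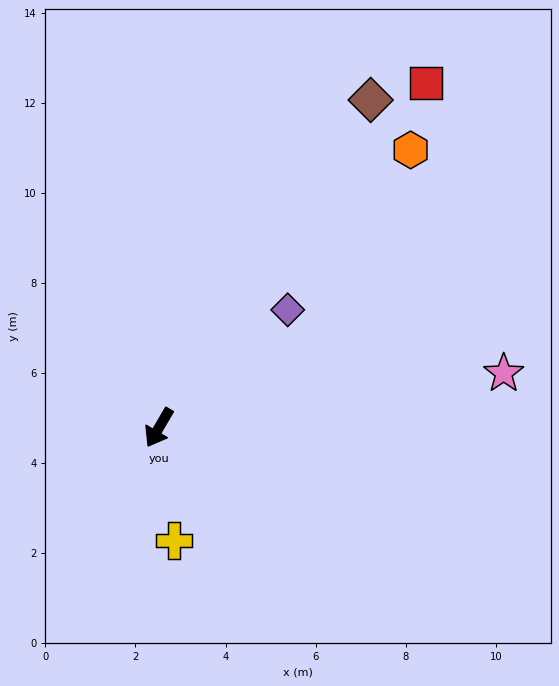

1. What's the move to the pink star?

turn left 129°, forward 7.8 m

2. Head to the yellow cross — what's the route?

turn left 38°, forward 2.5 m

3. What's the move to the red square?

turn left 173°, forward 9.7 m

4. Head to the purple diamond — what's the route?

turn left 163°, forward 3.9 m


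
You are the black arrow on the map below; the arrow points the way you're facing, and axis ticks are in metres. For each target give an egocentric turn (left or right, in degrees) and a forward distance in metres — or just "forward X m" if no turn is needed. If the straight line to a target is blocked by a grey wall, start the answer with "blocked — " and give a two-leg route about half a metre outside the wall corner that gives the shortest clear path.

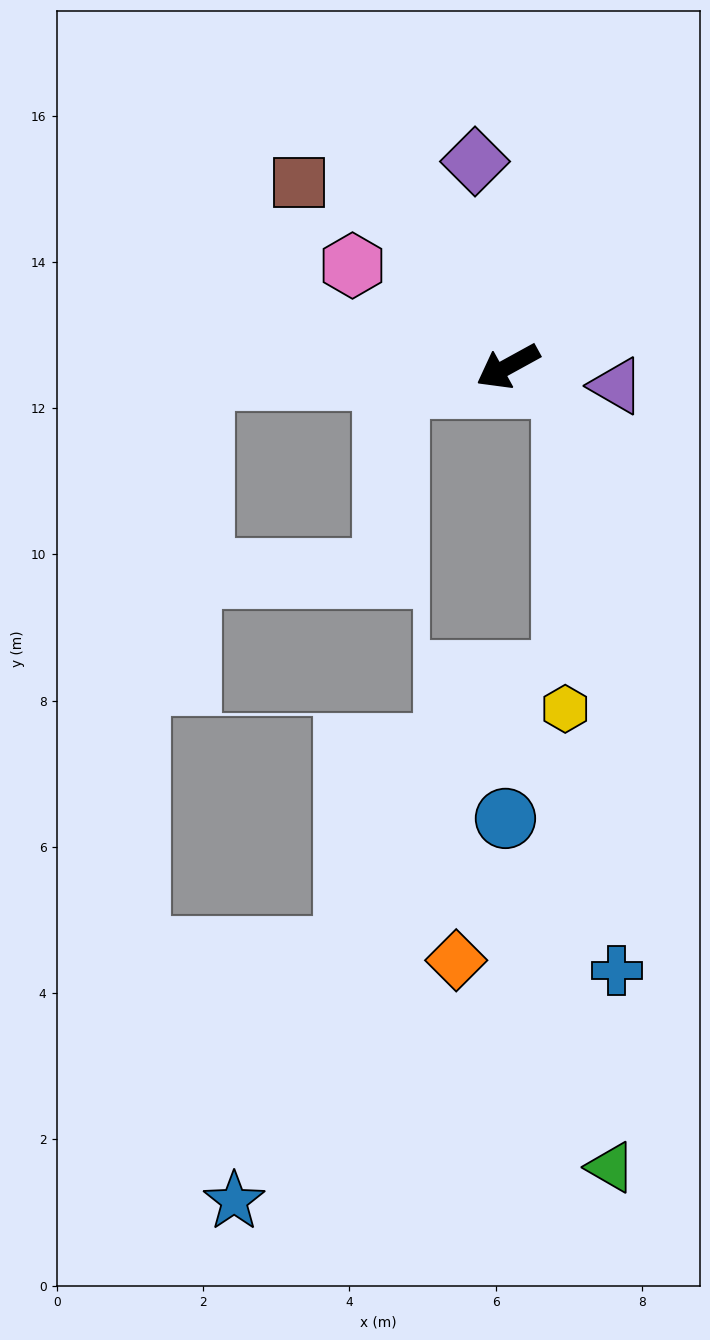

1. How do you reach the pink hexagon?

turn right 62°, forward 2.5 m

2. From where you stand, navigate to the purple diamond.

turn right 110°, forward 2.8 m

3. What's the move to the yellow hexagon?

blocked — turn left 131°, forward 0.8 m, then turn right 69°, forward 4.4 m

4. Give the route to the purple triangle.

turn left 141°, forward 1.5 m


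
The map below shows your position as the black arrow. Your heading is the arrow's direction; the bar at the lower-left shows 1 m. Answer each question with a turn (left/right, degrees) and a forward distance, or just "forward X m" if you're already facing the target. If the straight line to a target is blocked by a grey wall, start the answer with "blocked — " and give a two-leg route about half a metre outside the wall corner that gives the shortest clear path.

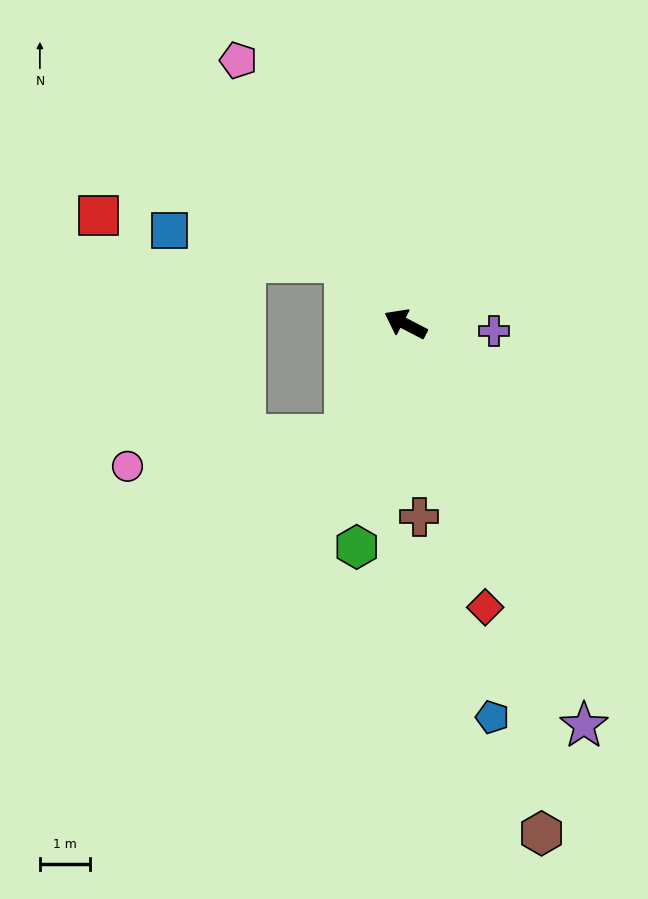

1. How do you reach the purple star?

turn left 141°, forward 8.8 m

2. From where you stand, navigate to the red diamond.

turn left 133°, forward 5.9 m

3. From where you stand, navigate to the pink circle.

blocked — turn left 89°, forward 2.5 m, then turn right 54°, forward 4.4 m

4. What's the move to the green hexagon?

turn left 105°, forward 4.6 m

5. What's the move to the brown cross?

turn left 122°, forward 3.9 m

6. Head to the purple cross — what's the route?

turn right 157°, forward 1.8 m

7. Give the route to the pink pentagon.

turn right 30°, forward 6.2 m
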